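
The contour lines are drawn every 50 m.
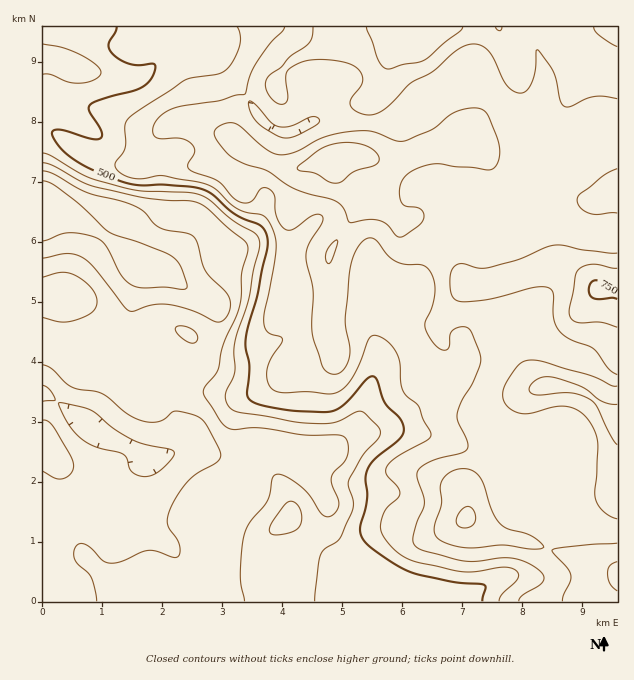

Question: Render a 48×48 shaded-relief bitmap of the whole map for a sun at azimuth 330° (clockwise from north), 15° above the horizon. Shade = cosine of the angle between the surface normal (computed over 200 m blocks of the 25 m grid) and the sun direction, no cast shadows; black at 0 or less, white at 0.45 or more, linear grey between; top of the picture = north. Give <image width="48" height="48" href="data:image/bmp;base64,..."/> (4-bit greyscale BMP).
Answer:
<image width="48" height="48" href="data:image/bmp;base64,Qk32BAAAAAAAAHYAAAAoAAAAMAAAADAAAAABAAQAAAAAAIAEAAATCwAAEwsAABAAAAAAAAAAAAAAABEREQAiIiIAMzMzAERERABVVVUAZmZmAHd3dwCIiIgAmZmZAKqqqgC7u7sAzMzMAN3d3QDu7u4A////AIiZmYiJmZmamIiauqmYiHdmZ53+y8y6mIiJmZiJmZmqqYiauqmYh2VURFnNy7u6mZmImZmZmZmqqYiKq6mYdkMzIRJYmImqqpmZmaqZmZmquoeJq7qHZUMzMhETVomrvJmZmaqpmZmauoZoq7qHd3ZUQzNFaJvMzZmZmaqpmZmavKdnm8ypiaqXZVaJmqu7u5mZmaqqmYiavcp3i93LqrzLl2iruqqpmImZmZqqqYiave2ois3cu7zMuYiaqZmZh4iIiZq7upiJq83KmavMu7u7uoiJmZmZmYh3iJqrzKmImrzLqqu6qZq7uoiIiZmaqoh3iJmrzMupmau6q83cqZvN25iIiZmauniImZmZq8y5mqqpmt7/7Mze7aiIiJmauniaqZiIiauoiZmHeKzv/+3d3KiIiJmaunmaqYdmZ4mHZnZVRGm87ty7qpiIiImaqpmZmHZVVniGVEMzIiWJqrqZmamHd3iJmqmHd3ZmZmeHQyIiIhJoiJmZmqmHVVZ3nLhlZ3iIiHiZdUM0QyFYiHiqqqqXUzRXrJdVZ4mZmZq8uYZVVTE4mYiJqqu6l1Z5u3d3eJmZmqvNy6l3ZkI3qpiImqvMzLvMuXiIiZmYiZm8y7upmFM1mqmIiaq8zd3LqHiZmImYiIi8uqu6qXVFiZmIiZqqu7qYiIiIiIiYiIi+25mrqYZmeJmYiZmaqpdmiXdneImZmZrP/JiaqXd3iZmYiJmqmZdVaHZmZ4mru8vP/7iKunZ4maqYZniZmal1Voh2Z5rN3cu9/9mKunV4mqqoZVVnebynZpmYiJvN3LmK7+qZunV4maq6hlREV5zJeLqqmZq7uph5z+uZqXZomImrqZl1VXrMqsy6qZmZmZiJzuyZqXVoh3ebu7zKl3nO3O3LqYiIiJmavvyaumVXdmeaurzdy6rO7e3LqHd2Z4qZnOyazIVGdmaKqpq7zMzMzN3LqHdmZ4mXZ6qIvaZFeGZ5qpmZq7upmcy6mId3d3h1I3lli7hVeId4mZiImqmHdqqYd3ZmZWZTEmqFV5h2eJmImZh4iZmHdodlQyERERJEM2mXVGd3eJmIiZmIiZmZmGVCEAAAAAA2ZVd2ZVZ3d3iHeIiZmZqqqjMiIiERIiNXhld2Z2Z3ZmZ2ZmeImZqquyNFeKlmeJiId3rMqId3d2ZmZVVoiZmaq0Z5q8uXeaqYeKzv/rqZqqh3d2ZoiJmZqnmqq7uod4mZmrvO//7cu8y5iId4mIiJmZqqmau6iJq7qqh5zu3Kqr3dupiImYd4mZqpmrzduqvMuYZWiamHZ4ve7KiIiYd3iJmrvM3u7Lu7qYZmeaqXVWes3cmHeJh2d5q83cze7czMuph3iau5ZUV5u7qGaJmHd7u7u6q83MzMzLp2d4mqdUM2iZmGZ5mIiKqZmIeKvMzMzdyGVmeJhlMjV4mXd4mYiIh3iHdnmquqvN25dmaJh3ZCJXiYiJmIiGd4mql3eImZq8zcqHeJmIh0I1eIiJmIiGd4m7qHd3mZmrvMuYiJmYiGQ1Z4iZmYiA=="/>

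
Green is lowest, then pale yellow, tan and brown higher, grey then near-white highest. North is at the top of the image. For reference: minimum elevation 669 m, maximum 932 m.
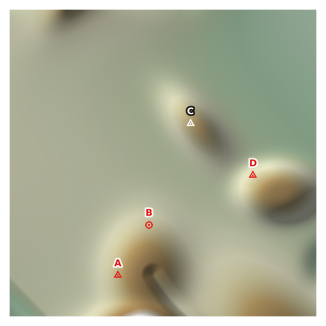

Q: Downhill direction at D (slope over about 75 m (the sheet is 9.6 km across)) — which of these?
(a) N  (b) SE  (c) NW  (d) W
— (c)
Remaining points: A W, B N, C W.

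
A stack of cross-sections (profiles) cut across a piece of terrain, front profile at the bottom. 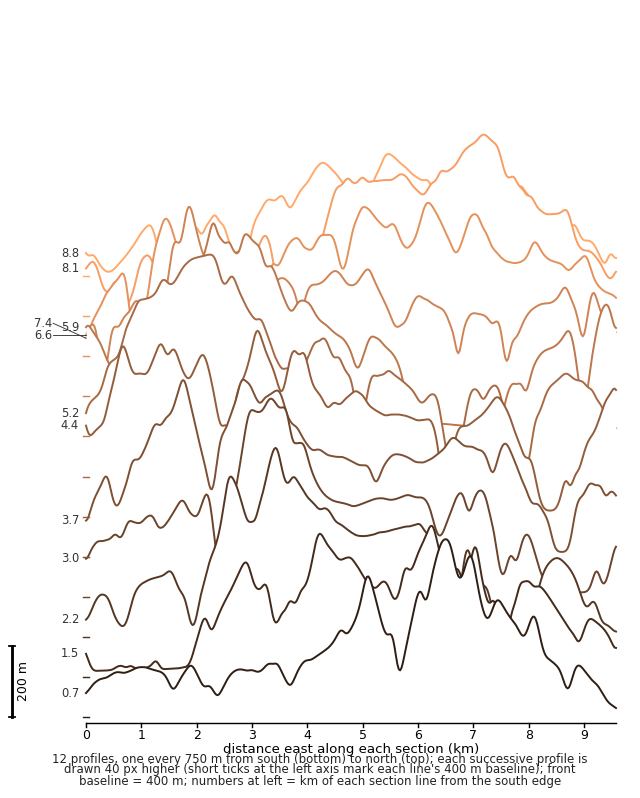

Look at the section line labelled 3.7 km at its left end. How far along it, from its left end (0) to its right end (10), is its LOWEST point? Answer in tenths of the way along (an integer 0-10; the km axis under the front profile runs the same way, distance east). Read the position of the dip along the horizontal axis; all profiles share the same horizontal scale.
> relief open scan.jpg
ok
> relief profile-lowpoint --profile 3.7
9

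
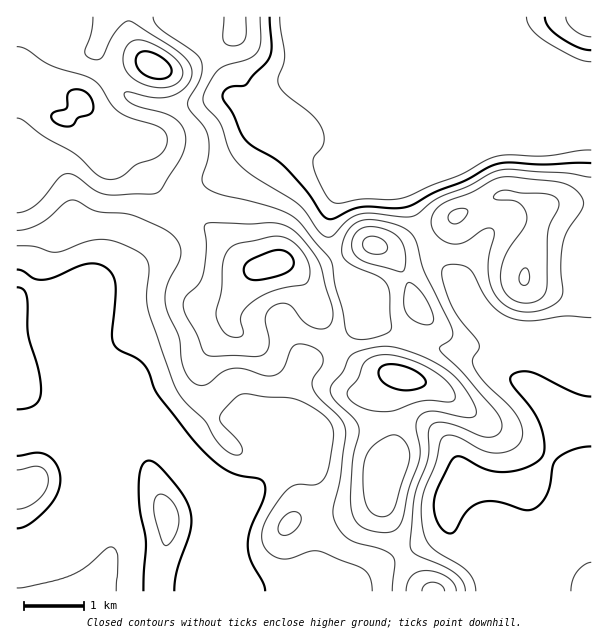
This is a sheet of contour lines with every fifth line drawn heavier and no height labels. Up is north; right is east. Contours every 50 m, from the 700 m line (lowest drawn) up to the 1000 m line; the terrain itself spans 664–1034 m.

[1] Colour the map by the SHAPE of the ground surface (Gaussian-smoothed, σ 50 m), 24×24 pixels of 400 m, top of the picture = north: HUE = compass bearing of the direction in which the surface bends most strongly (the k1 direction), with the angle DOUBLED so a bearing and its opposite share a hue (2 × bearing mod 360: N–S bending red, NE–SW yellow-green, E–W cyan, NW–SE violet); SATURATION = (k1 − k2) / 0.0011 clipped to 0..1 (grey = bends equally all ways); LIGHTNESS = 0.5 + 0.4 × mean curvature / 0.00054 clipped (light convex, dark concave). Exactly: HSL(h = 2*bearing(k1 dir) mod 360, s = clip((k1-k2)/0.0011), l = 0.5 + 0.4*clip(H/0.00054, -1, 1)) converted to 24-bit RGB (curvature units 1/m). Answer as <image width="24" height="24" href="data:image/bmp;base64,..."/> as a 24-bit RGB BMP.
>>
<image width="24" height="24" href="data:image/bmp;base64,Qk32BgAAAAAAADYAAAAoAAAAGAAAABgAAAABABgAAAAAAMAGAAATCwAAEwsAAAAAAAAAAAAAf4RedINicYJufn+APEJ/0rl6zMxcPkx4YWmCjmJwloJQiptTd3NedG9YU2taRZKQk+fN2fLt4nP4XxmTf3+AaF19hJZ3jJCDgo+Wf5CgcJCYbYSEQEt2wH1d6s6GJ1dwY2qBlTunxoJtgatdWmF8kl5pcXtPOaUrEP0Aeo8kdhErj1FkeIF1Z2GNg5iEiIp+das+TJZki2WVhWyMV0CBoW1P9vTLHUaOd3qAHEGS5rzb2LHGPUifoFK0vHaLkdpwJuhINCVTf1CEoZOWe5GgXm+YlX6Jj4V9w8qHMJ9SQ2x7f3+APzB8hsqY5fLZVRiUfn6AKFtmS6pI4LGnXzTIfDu6zZmr7vTUQqxSFxxNX4d7hKBokGJdVXF4jmh2oYpw5sTurqzaIzKIf3+AMzR+meaKyqBLei5xfy0tbYcuIJtOnMFbUjxzdD2Jx6yT9uXBtndUCTRCeH+AgnlofoJacYB4U1+Fr5+Ut4Fl4WWIcTCDf3+APmiVsNiHhCxfcyBKsL15q+DSPYmvb5NXOTJpT0yIrsij6NDJ58TRGiqhTRlFo2knbbZGOKVpOpaSgrKMYG8VhVYhgHt/gXF6SZpZp5VLciBYarWsld6uqZ9ge1mBgIB/Ni9eV200n9kjx9E746ZXQwQwZCZPn+awmNvaTnnCYVmCc4NUebCHW7CZYHiEi1uLop55d0FshFeKk8ZnhadMfUlIeHI9bkwxXxtEdbs/ftxcoa09rToQgB6RuP/unfL1fHq9hiWKf3yAgX11pLiibmqUYkx4b4Nlkph4bEeZpV+lz8yLZ5NbcEFjqaJ0QnzHT47zrcfs33bI0Wu+v9HyzPL/qurufjN2ZSIufUhXgkA9sYJJr6yCeVqMdk+PhZSEhm9qVUhuboad1KmdszxaTIVfc9iHQXuNOmNFO41Uj8To0+/4nrruxSYZdBMKdCY6ZlCmRU6+lrjUiKjNpbBzZlB+X2WUk4GanWqdWl6TcINYqYJYy5rHtdzidZrFgiaCg6E+AOpGJ2IKgVYANhIAybEEX93jS0rOmSw0aHQhb34mdGIls616T1VzYIKAfmOGlnWJdlGRi3Spj8TCuK2JyLpHUzQqWjF34PLZBUfTfXqAaSWM2OO4xPfcVRt0SgIhwSoJntA0J6tyXqG1sl1gi3RNS3FJTmhngoxyU1+Vjr6ocmeauFZw2mdqn05qJJxnqPyRPw5kgHl4JBhp0fu7tUdCNAk3cx2t4uDr3u3pRJXhTVKzc1ZHtYpuW3luSnFjYopWTIBjcZhXeVRsg3ehubDW3L/v0evyfNbmSwBXnxwCJf9LYOtQaRZDQS5vKJq4u8up6Ni0P0N8XFd+TZVieqyOn3WsXHSMa4x5YnpeXW9OVI5YWMaIa7SYjLyz3+TETx2GUAC72N7z0+P4nSDZphWIcsFgF31vXapX6beQlUVvR2V4k7GQQpV0iVaNmmBiaHRieYZuZbStfM/AZbGaYYVharRWzqFeNiZ0AICkze7HzmK4xgDn1qT28tnxNzmUKnQ0yrdVwXV3NWWEu6K3jWekTTBnuH9ZWqN3YLaMVrx8UY1XeHpdZ51kd5pfqZNYkFVXDDoXVGQANjEHElwgXNjB5Jrz+Mv/rbXxmb7o0cfoVT7nnm95vkqTYDGFsdOwgpO6op1laJtSUXxdUqxwZZqCh25on4xjkD07R0hygIB+f4B9V39MIlYKCzADWMs64bDEbmLCwWOrulfDdz1DijgzXb6fgcCHnFihoKrEkqu/a5GsY7GHUGB3iWtlizxEtaBwQ16Xf3+AgIB/gIB/f4B/boFuI2wNXGUCSEMKRVIQkYshQTexrtDYd664bruadcbmhInTzXmxeYq2qHewaTRlgE1DecW7jsrMeTuIf3+AgH+AgIB/gIB/gIB/f4B/gIB/f4B/fnyAqGpFTHyVm6Rpm8bOhtemLAcJMx0AeYYAMnQJQy0fm0p0ctKvULN2fCxKgHp+gIB/gIB/gIB/gIB/gIB/gIB/gIB/f4B/dXeBcrWoZsC8cNfSZsJurQ9rxgDB1tz10PP7dl33RiptbKAuZ5ctLmFxf3yAgIB/gIB/gIB/gIB/gIB/gIB/gIB/gIB/gH9/gWpqiGYhw6iAcSYggIAiKzprX8To0Pvh21bFlABq4U7XtNS+ddrKISORfn6AgIB/gIB/gIB/gIB/gIB/gH9/gIB+gHp6fDI7dBofxKhnhWNCu0mumceTQWCCLM8Ri5sARQoTgW11cVui4eSsXqNjLR5gf3+Af4B/gIB/gIB/gIB/gH9/iW+ImIBxe0SdiEPRpaXavM7Z"/>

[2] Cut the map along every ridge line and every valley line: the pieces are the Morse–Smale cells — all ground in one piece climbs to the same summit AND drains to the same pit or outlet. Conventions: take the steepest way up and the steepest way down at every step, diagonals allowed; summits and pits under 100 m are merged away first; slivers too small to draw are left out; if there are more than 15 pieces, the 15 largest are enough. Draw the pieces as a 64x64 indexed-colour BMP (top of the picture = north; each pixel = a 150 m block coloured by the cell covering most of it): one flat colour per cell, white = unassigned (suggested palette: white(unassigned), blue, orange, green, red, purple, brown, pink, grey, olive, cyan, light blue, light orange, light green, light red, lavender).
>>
<image width="64" height="64" href="data:image/bmp;base64,Qk12CAAAAAAAAHYAAAAoAAAAQAAAAEAAAAABAAQAAAAAAAAIAAATCwAAEwsAABAAAAAAAAAA////ALR3HwAOf/8ALKAsACgn1gC9Z5QAS1aMAMJ34wB/f38AIr28AM++FwDox64AeLv/AIrfmACWmP8A1bDFAMzMyqqqqqqqqqqpmZmZmZmYiIAAAAAA7u7u67u7u7u7zMzMyqqqqqqqqqmZmZmZmZiIiAAAAA7u7u7ru7u7u7vMzMzMqqqqqqqqqZmZmZmZmIiIiAAA7u7u7uu7u7u7u8zMzMzMqqqqqqqpmZmZmZmYiIiIgA7u7u7uu7u7u7u7zMzMzMyqqqqqqqmZmZmZmZiIiIiIhe7u7uu7u7u7u7vMzMzMzKqqqqqqqZmZmZmZmIiIiIhVXu7uu7u7u7u7u8zMzMzMqqqqqqqpmZmZmZmZiIiIiFVVXuu7u7u7u7u7zMzMzMyqqqqqqqmZmZmZmZmIiIiIVVVVu7u7u7u7u7vMzMzMw6qqqqqqqZmZmZmZmYiIiIVVVVVbu7u7u7u7u8zMzMzDqqqqqqqpmZmZmZmYiIiIhVVVVVu7u7u7u7u7zMzMzMOqqqqqqqmZmZmZmZiIiIiFVVVVVVu7u7u7u7vMzMzMM6qqqqqqqZmZmZmZmIiIiIVVVVVVVVu7u7u7u8zMzMwzqqqqqqqZmZmZmZmYiIiIhVVVVVVVVVu7u7u7zMzMwzOqqqqqqpmZmZmZmZiIiIiFVVVVVVVVVVW7u7vMzMzDM6qqqqqpmZmZmZmZmIiIiIVVVVVVVVVVVVu7u8zMzDMzqqqqqpmZmZmZmJmIiIiIiFVVVVVVVVVVVbu7zMzMMzKqqqqiKZmZmZkoiIiIiIiIVVVVVVVVVVVVW7s8zDMzMiqqqiIimZmZmSKIiIiIiIhVVVVVVVVVVVVVVTMzMzMyIiqiIiIpmZmSIoiIiIiIiFVVVVVVVVVVVVVVMzMzMyIiIiIiIiIiIiIiiIiIiIiIVVVVVVVVVVVVVVUzMzMzIiIiIiIiIiIiIiKIiIiIiIhVVVVVVVVVVVVVXzMzMzIiIiIiIiIiIiIiIiiIiIiIiFVVVVVVVVVVVV//MzMzMiIiIiIiIiIiIiIiKIiIiIiIVVVVVVVVVVVf//8zMzMyIiIiIiIiIiIiIiIoiIiIiIhVVVVVVVVVf////zMzMyIiIiIiIiIiIiIiIiKIiIiIhVVVVVVVVXd/////MzMzIiIiIiIiIiIiIiIiIoiIiFVVVVVVVVV3d3////8zMzMiIiIiIiIiIiIiIiIiIoiFVVVVVVVVd3d3f////zMzMiIiIiIiIiIiIiIiIiIiKFVVVVVVd3d3d3d/////MzMyIiIiIiIiIiIiIiIiIiImZVVVV3d3d3d3dEREREQzMzMiIiIiIiIiIiIiIiIiImZmVVd3d3d3d3RERERERDMzMyIiIiIiIiIiIiIiIiIiZmVVd3d3d3d3REREREREMzMzMiIiIiIiIiIiIiIiIiZmZVV3d3d3d3REREREREQzMzMyIiIiIiIiIiIiIiIiJmZlV3d3d3d3RERERERERDMzMzMiIiIiIiIiIiIiIiImZmVXd3d3d3dEREREREREMzMzMzMiIiIiIiIiIiIiImZmVXd3d3d3dEREREREREQzMzMzMzMiIiIiIiIiIiImZmZXd3d3d3dERERERERERDMzMzMzMzIiIiIiIiJmZmZmZnd3d3d3dEREREREREREMzMzMzMzMyIiIiIiZmZmZmZnd3d3d3d0REREREREREQzMzMzMzMzMiIiIiJmZmZmZmd3d3d3d0RERERERERERDMzMzMzMzMzIiIiJmZmZmZmZ3d3d3d0REREREREREREMzMzMzMzMzMyIiZmZmZmZmZnd3d3d3REREREREREREQzMzMzMzMzMzIiZmZmZmZmZmd3d3d3RERERERERERERDMzMzMzMzMzM2ZmZmZmZmZmZ3d3d3dEREREREREREREMzMzMzMzMzMxFmZmZmZmZmZnd3d3d0REREREREREREQzMzMzMzMzMxERZmZmZmZmZmZ3d3d0RERERERERERERBMzMzMzMzMxEREWZmZmZmZmZmd3d3REREREREREREREETMzMzMzMzEREREWZmZmZmZmZmd3d3REREREREREREQREzMzMzMzERERERFmZmZmZmEWZmZ3d3RERERERERERBERMzMzMzMRERERERZmZmZhEREWZmZ3d3dEREREREREEREzMzMzMxEREREREWZmZhERERERZmZnd3dEREREREQRERMzMzMzERERERERFmYRERERERERZmZnd3dERERERBEREzMzERERERERERERERERERERERERZmZnd3dEREQRERETMzERERERERERERERERERERERERERFmZmd3dEQREREREzERERERERERERERERERERERERERERFmZmd3dBEREREREREREREREREREREREREREREREREREREWZmZ3EREREREREREREREREREREREREREREREREREREREWZmYRERERERERERERERERERERERERERERERERERERERERZmEREREREREREREREREREREREREREREREREREREREREd3dERERERERERERERERERERERERERERERERERERER3d3d0REREREREREREREREREREREREREREREREREREd3d3d3RERERERERERERERERERERERERERERERERER3d3d3d3dEREREREREREREREREREREREREREREREREd3d3d3d3d0REREREREREREREREREREREREREREREREd3d3d3d3d3RERERERERERERERERERERERERERERERER3d3d3d3d3d"/>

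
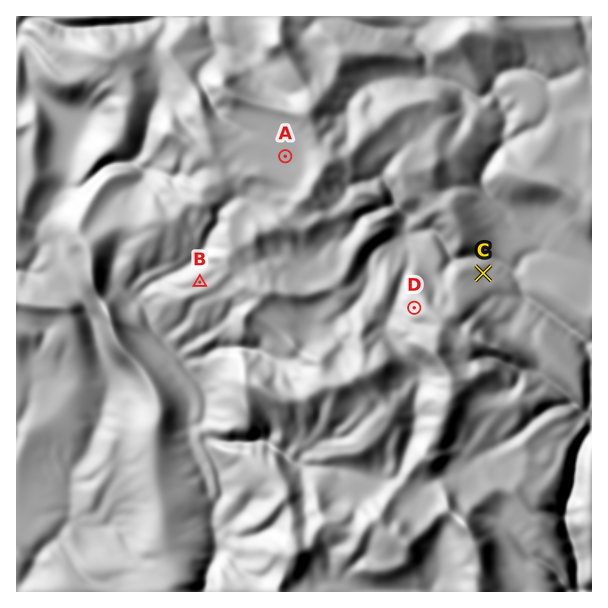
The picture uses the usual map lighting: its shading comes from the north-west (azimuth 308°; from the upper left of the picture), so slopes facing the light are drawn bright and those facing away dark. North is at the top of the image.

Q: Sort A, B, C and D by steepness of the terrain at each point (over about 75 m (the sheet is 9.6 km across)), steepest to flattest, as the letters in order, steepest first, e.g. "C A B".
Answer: D C B A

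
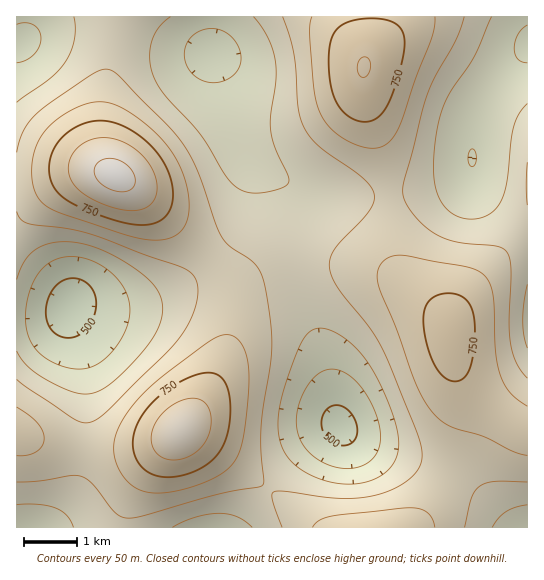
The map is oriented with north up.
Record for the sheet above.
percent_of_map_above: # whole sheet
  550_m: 93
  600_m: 75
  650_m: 48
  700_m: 24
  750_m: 10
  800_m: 3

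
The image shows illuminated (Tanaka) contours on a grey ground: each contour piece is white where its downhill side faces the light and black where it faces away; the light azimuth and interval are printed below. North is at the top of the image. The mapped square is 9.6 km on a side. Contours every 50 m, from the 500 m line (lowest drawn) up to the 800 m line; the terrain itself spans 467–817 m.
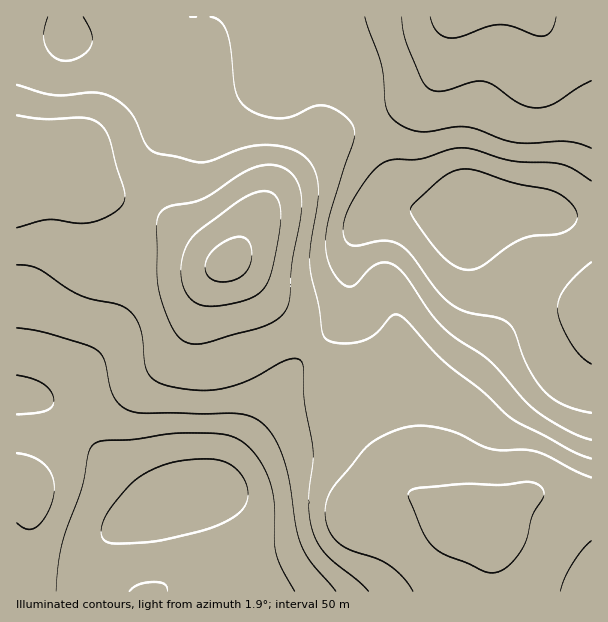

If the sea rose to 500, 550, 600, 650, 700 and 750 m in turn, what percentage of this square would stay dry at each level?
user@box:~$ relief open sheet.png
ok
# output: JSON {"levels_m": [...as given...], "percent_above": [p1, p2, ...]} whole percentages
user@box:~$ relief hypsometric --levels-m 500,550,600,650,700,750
{"levels_m": [500, 550, 600, 650, 700, 750], "percent_above": [94, 80, 62, 41, 20, 5]}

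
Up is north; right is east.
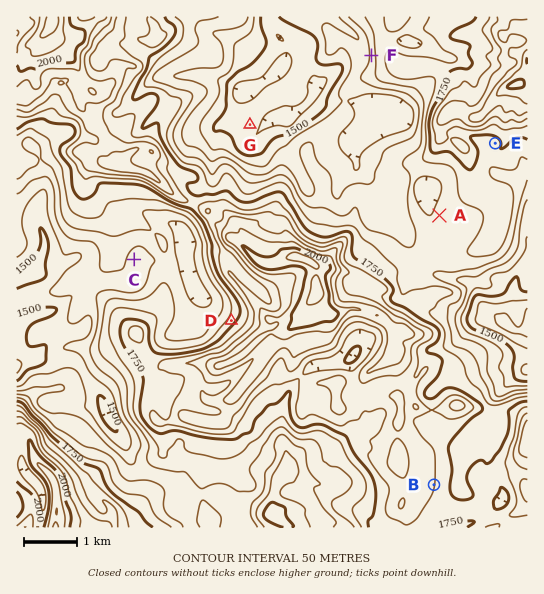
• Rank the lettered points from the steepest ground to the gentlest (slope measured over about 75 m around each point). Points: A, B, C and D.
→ D B A C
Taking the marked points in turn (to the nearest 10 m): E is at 1740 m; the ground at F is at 1610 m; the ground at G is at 1480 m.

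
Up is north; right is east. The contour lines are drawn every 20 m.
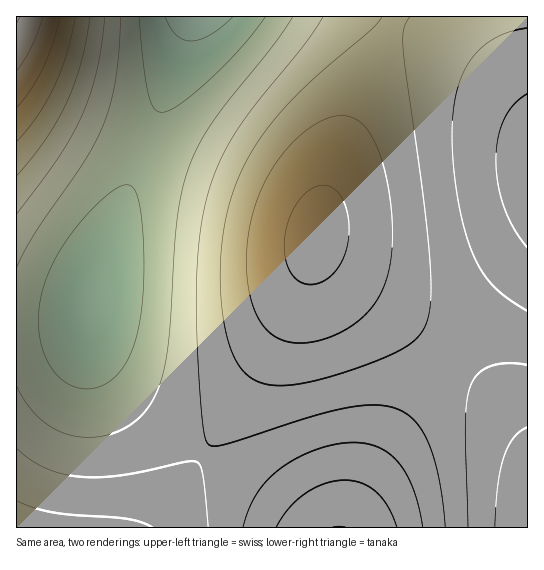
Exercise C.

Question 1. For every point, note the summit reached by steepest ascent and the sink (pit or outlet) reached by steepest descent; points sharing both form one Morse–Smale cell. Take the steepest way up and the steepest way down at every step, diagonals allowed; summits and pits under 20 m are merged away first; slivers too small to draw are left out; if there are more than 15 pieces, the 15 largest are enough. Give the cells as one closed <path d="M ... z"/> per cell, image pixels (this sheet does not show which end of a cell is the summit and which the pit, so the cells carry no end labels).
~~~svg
<path d="M394 16l-201 0-2 2-22 67-42 106-23 64-13 52-2 23 6 21 6 14 19 24 35 31 47 33 3-2 48-73 43-77 13-35 16-72 16-49 23-58 29-65z"/><path d="M527 16l-132 0-54 129-22 76-3 28 8 13 29 25 96 65 30-38 49-55z"/><path d="M191 16l-175 1 1 308 50-2 16-6 6-6 24-84 56-142z"/><path d="M315 240l-12 45-22 45-28 48-49 76 69 46 33 28 41 0 16-39 24-46 30-48 32-42-31-24-65-42-20-16-13-14-4-8z"/><path d="M90 309l-7 8-16 6-51 3 1 202 136 0 50-73-4-4-57-42-31-31-10-13-9-22-3-13z"/><path d="M451 353l-6 4-12 16-46 70-24 46-11 25-3 14 179-1-1-92-23-33-31-31z"/><path d="M527 260l-48 54-30 37 24 20 31 31 17 24 6 13z"/><path d="M203 453l-49 75 151-1-32-27z"/>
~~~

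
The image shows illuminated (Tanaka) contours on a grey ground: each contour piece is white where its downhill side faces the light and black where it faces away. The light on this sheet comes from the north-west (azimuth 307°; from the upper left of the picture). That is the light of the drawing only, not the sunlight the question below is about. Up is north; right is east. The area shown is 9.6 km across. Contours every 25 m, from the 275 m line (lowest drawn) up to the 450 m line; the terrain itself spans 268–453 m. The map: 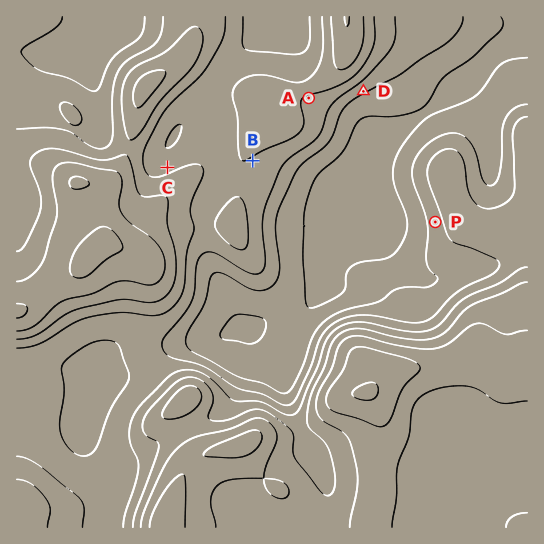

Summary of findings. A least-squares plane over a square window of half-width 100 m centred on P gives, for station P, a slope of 5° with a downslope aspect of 257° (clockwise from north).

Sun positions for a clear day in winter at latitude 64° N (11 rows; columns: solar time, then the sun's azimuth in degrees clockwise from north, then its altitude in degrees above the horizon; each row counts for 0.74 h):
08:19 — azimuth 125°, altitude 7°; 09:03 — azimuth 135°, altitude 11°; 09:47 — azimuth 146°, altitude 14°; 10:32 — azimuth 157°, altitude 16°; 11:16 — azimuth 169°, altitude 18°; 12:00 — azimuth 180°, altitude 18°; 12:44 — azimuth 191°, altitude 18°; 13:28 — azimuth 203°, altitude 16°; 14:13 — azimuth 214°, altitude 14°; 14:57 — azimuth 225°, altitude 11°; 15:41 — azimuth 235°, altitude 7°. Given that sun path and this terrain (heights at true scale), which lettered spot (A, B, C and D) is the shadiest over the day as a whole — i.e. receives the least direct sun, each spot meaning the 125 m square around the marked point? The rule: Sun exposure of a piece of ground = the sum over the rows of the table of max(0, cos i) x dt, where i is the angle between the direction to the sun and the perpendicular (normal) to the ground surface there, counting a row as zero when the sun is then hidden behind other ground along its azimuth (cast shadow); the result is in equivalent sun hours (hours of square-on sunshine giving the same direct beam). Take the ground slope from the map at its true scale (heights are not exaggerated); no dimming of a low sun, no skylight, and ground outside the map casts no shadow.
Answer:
C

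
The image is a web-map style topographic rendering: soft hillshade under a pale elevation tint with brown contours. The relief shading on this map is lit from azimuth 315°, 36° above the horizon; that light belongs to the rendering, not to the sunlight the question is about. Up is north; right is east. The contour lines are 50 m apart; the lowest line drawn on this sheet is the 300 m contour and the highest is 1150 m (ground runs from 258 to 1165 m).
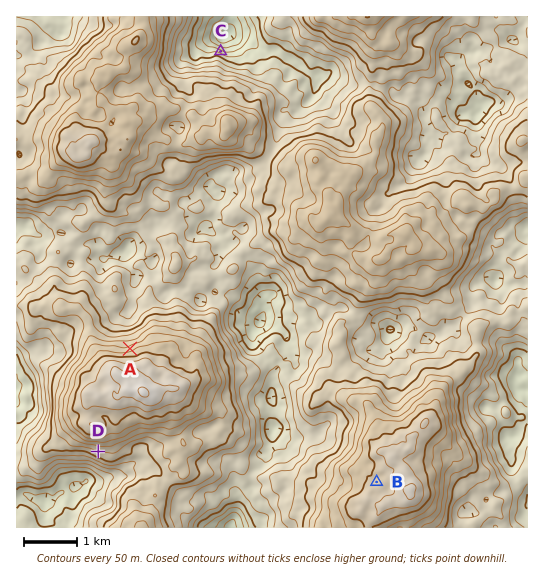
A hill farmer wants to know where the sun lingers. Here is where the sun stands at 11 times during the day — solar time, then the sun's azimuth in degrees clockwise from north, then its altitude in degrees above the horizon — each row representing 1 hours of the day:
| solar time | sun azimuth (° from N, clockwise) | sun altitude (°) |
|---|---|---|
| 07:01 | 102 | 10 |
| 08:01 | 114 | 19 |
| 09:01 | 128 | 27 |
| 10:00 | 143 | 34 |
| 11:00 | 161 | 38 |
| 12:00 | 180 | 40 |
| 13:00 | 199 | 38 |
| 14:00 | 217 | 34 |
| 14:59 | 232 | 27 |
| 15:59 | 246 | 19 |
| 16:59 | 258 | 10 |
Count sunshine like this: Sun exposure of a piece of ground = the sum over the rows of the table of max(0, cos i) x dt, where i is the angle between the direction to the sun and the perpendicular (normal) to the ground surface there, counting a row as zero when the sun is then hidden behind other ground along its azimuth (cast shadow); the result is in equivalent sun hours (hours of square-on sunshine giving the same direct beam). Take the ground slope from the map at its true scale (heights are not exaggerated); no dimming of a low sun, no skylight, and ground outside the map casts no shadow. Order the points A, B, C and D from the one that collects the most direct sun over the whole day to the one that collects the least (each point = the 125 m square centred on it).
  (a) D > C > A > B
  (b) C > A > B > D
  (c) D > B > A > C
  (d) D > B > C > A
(c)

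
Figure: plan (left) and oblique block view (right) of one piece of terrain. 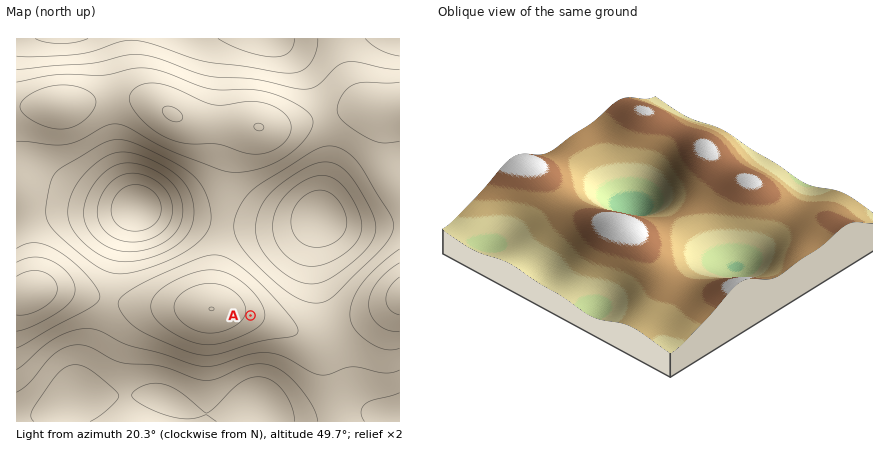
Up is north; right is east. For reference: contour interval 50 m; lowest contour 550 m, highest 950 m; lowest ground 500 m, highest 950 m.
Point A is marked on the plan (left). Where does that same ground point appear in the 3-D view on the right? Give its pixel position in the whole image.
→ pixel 641 245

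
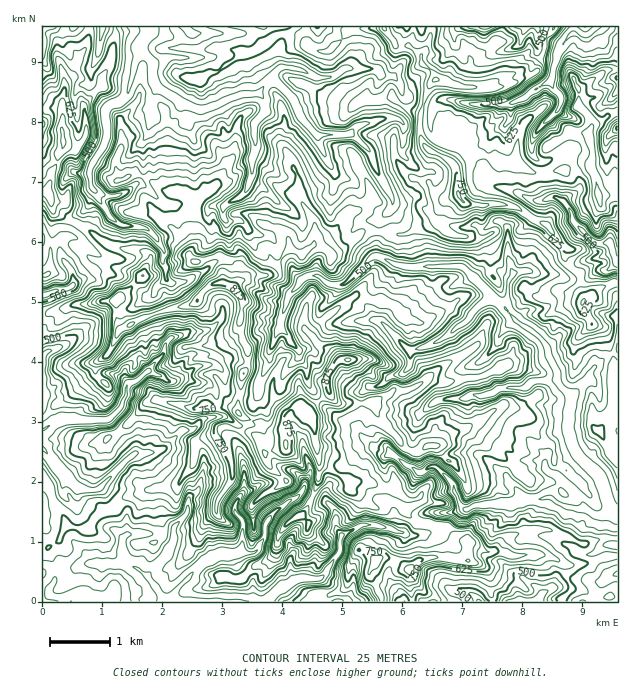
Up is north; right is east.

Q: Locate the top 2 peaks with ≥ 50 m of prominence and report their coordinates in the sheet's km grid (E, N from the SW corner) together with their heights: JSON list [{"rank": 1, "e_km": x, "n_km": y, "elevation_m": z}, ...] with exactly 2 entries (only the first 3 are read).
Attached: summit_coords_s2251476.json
[{"rank": 1, "e_km": 4.06, "n_km": 2.64, "elevation_m": 905}, {"rank": 2, "e_km": 5.11, "n_km": 4.04, "elevation_m": 905}]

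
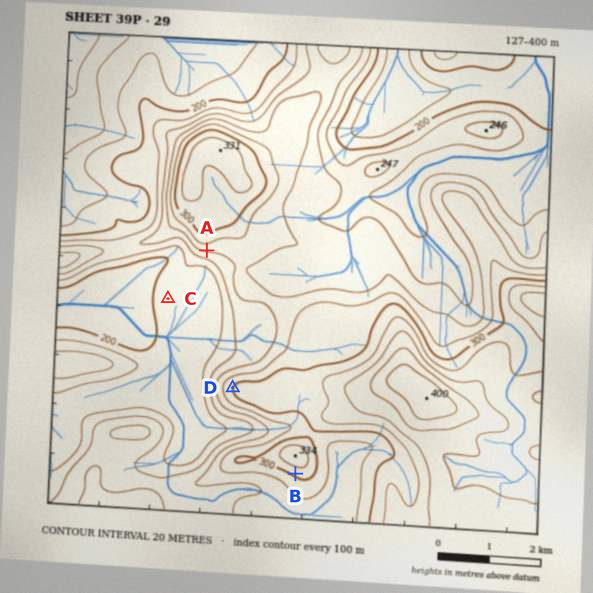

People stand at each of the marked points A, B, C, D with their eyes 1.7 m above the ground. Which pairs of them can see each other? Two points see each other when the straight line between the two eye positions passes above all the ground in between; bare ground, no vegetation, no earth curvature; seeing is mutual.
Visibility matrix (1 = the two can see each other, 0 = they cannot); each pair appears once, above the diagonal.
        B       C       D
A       0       1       1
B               0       0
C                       1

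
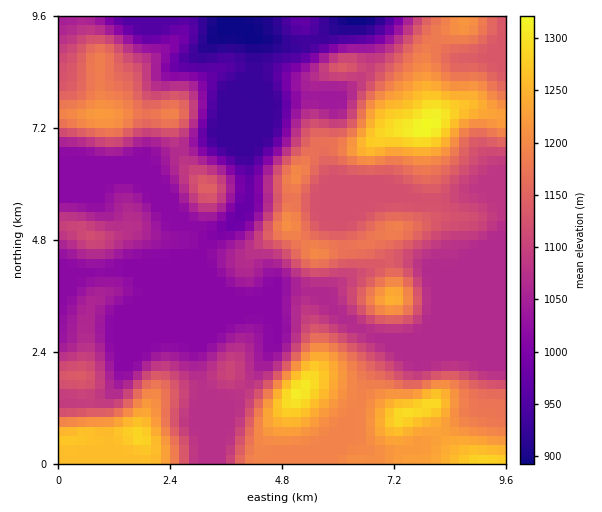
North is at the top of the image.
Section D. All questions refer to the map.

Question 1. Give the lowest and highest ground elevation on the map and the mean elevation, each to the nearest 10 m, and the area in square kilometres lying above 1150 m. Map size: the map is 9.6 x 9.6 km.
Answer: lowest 890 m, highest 1320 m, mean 1100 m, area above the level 29.6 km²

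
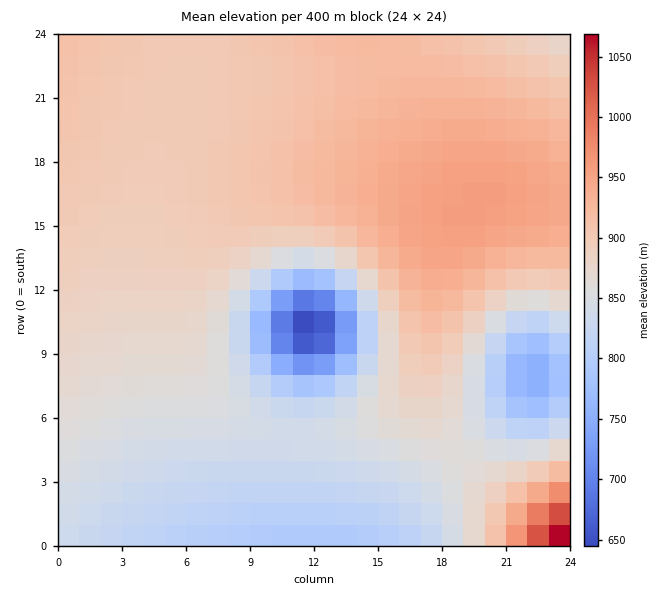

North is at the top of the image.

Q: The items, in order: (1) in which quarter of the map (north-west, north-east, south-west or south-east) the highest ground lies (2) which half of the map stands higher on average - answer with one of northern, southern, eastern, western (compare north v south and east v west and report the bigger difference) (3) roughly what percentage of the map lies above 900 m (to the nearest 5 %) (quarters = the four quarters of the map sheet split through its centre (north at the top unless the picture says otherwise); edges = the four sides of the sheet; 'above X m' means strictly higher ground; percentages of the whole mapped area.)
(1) The highest point lies in the south-east quarter of the map.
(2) The northern half stands higher on average than the southern half.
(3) About 40 % of the map lies above 900 m.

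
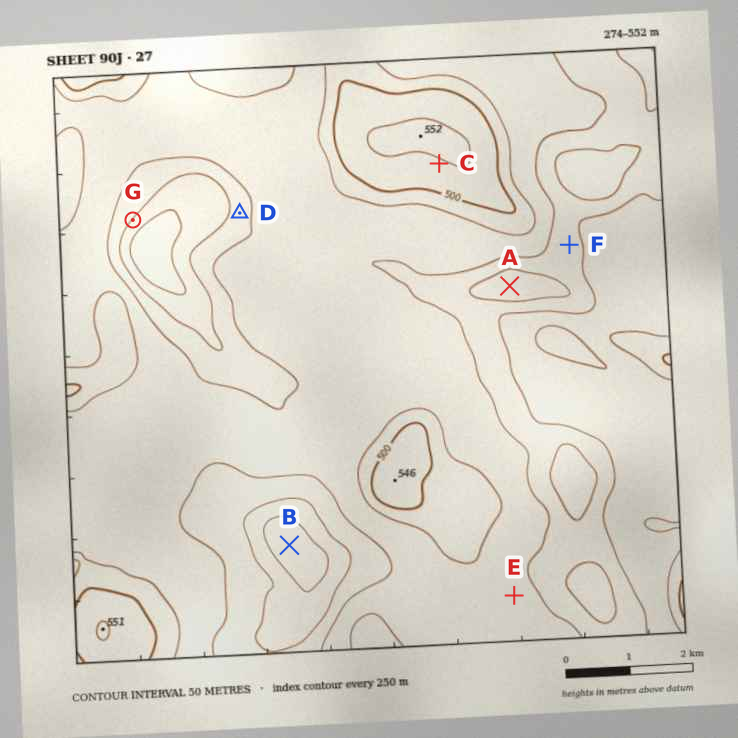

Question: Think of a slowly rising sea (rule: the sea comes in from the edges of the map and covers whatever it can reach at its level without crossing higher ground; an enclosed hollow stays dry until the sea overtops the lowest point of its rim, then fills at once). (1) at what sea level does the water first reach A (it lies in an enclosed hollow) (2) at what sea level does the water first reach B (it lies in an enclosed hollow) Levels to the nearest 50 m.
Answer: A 400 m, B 350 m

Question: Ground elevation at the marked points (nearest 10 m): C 550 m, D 380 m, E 420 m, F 380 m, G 350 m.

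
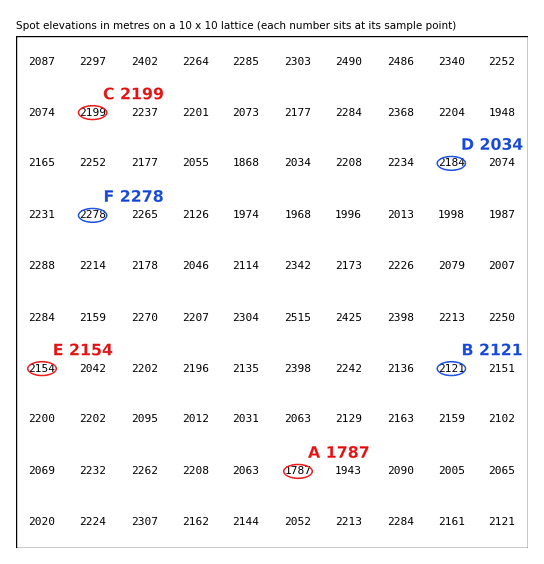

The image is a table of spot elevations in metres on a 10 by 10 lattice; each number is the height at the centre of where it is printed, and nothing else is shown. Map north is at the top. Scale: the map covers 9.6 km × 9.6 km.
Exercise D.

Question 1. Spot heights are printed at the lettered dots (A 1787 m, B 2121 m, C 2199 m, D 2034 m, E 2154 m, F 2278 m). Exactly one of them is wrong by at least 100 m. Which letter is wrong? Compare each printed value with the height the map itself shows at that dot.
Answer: D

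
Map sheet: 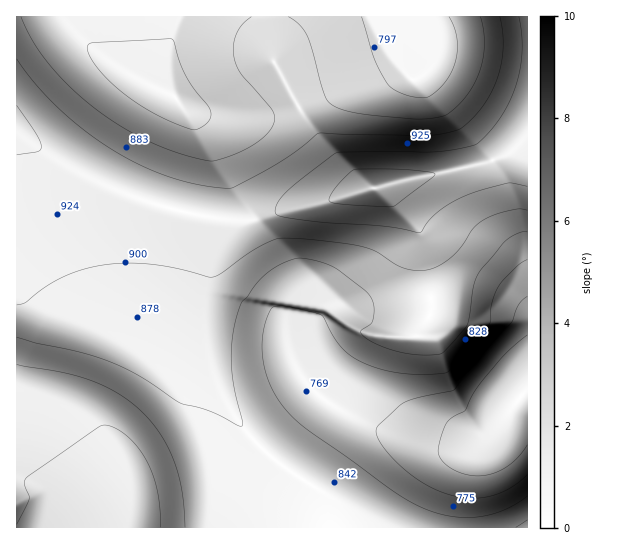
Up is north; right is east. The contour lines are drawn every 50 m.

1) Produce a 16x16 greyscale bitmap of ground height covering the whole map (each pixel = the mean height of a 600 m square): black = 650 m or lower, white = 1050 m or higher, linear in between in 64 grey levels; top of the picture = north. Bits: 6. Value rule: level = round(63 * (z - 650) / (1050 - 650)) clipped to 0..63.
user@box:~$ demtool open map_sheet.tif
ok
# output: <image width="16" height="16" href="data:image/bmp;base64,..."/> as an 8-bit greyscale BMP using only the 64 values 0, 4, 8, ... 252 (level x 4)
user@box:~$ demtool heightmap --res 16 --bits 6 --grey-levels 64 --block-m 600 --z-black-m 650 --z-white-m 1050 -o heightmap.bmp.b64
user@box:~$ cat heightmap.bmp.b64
<image width="16" height="16" href="data:image/bmp;base64,Qk02BQAAAAAAADYEAAAoAAAAEAAAABAAAAABAAgAAAAAAAABAAATCwAAEwsAAAABAAAAAAAAAAAAAAEBAQACAgIAAwMDAAQEBAAFBQUABgYGAAcHBwAICAgACQkJAAoKCgALCwsADAwMAA0NDQAODg4ADw8PABAQEAAREREAEhISABMTEwAUFBQAFRUVABYWFgAXFxcAGBgYABkZGQAaGhoAGxsbABwcHAAdHR0AHh4eAB8fHwAgICAAISEhACIiIgAjIyMAJCQkACUlJQAmJiYAJycnACgoKAApKSkAKioqACsrKwAsLCwALS0tAC4uLgAvLy8AMDAwADExMQAyMjIAMzMzADQ0NAA1NTUANjY2ADc3NwA4ODgAOTk5ADo6OgA7OzsAPDw8AD09PQA+Pj4APz8/AEBAQABBQUEAQkJCAENDQwBEREQARUVFAEZGRgBHR0cASEhIAElJSQBKSkoAS0tLAExMTABNTU0ATk5OAE9PTwBQUFAAUVFRAFJSUgBTU1MAVFRUAFVVVQBWVlYAV1dXAFhYWABZWVkAWlpaAFtbWwBcXFwAXV1dAF5eXgBfX18AYGBgAGFhYQBiYmIAY2NjAGRkZABlZWUAZmZmAGdnZwBoaGgAaWlpAGpqagBra2sAbGxsAG1tbQBubm4Ab29vAHBwcABxcXEAcnJyAHNzcwB0dHQAdXV1AHZ2dgB3d3cAeHh4AHl5eQB6enoAe3t7AHx8fAB9fX0Afn5+AH9/fwCAgIAAgYGBAIKCggCDg4MAhISEAIWFhQCGhoYAh4eHAIiIiACJiYkAioqKAIuLiwCMjIwAjY2NAI6OjgCPj48AkJCQAJGRkQCSkpIAk5OTAJSUlACVlZUAlpaWAJeXlwCYmJgAmZmZAJqamgCbm5sAnJycAJ2dnQCenp4An5+fAKCgoAChoaEAoqKiAKOjowCkpKQApaWlAKampgCnp6cAqKioAKmpqQCqqqoAq6urAKysrACtra0Arq6uAK+vrwCwsLAAsbGxALKysgCzs7MAtLS0ALW1tQC2trYAt7e3ALi4uAC5ubkAurq6ALu7uwC8vLwAvb29AL6+vgC/v78AwMDAAMHBwQDCwsIAw8PDAMTExADFxcUAxsbGAMfHxwDIyMgAycnJAMrKygDLy8sAzMzMAM3NzQDOzs4Az8/PANDQ0ADR0dEA0tLSANPT0wDU1NQA1dXVANbW1gDX19cA2NjYANnZ2QDa2toA29vbANzc3ADd3d0A3t7eAN/f3wDg4OAA4eHhAOLi4gDj4+MA5OTkAOXl5QDm5uYA5+fnAOjo6ADp6ekA6urqAOvr6wDs7OwA7e3tAO7u7gDv7+8A8PDwAPHx8QDy8vIA8/PzAPT09AD19fUA9vb2APf39wD4+PgA+fn5APr6+gD7+/sA/Pz8AP39/QD+/v4A////ADgsKChAZHB0eHx8dGRYWGhAODQwSGh0eHx8cFhALCg4REA8PFR0eHx0aFRALBwQGExIRFBsfIB4YFBIQDQkEAxUVFxwgISAbFRMUFBQSCAMcHiAiIiIhGRQVGR4gHRIHJSUkJCQkIhoWGB0hJSQbDygnJiYmJiUfGxseIiUkHRQpKSgoKCkpJiEiJCgqKCIbKyoqKiorKywtLi8wMCwnIy0tLCwqKSgrLzU5OjcyLy0vLisnJCAgIyguMjMzMjMzLyolHxoYGh4iJiUkJCYsMysjHBgWFxsfIiAdGhgbJC8kHBgWFhkeIiMfGxcWFx8sHxkYGBgaHiEhHhoXFhcfKw="/>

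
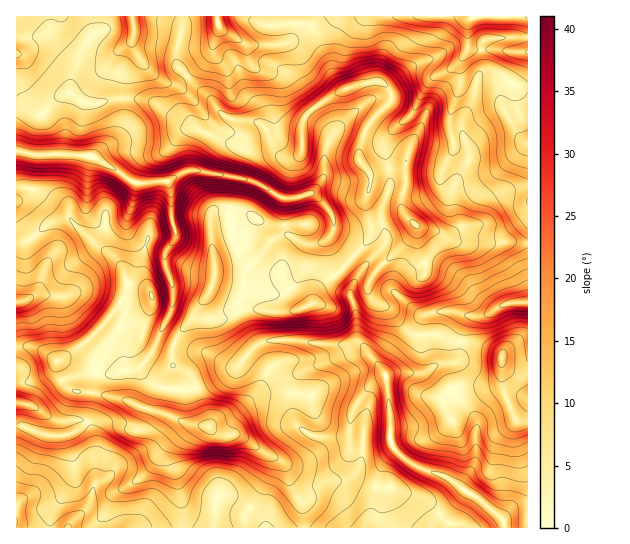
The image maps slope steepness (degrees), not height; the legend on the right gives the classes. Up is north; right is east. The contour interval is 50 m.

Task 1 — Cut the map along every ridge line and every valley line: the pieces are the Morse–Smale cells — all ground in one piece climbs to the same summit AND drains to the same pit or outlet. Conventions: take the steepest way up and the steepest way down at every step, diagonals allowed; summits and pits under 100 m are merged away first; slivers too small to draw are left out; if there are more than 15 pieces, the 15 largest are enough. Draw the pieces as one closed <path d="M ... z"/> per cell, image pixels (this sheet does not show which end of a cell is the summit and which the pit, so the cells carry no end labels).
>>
<path d="M379 81l-20 3-18 7-31 20-6 7-3 9 0 26-6 4-12 0-12-8-28 0-60-26-32-22-12-2-16 0 0 27-7 12-21 19 39 26 33-2 4 9 1 32 4 11 0 4-8 10-4 11 9 32-1 19-20 44-11 13 3 11 7 7 10 4 6-1 1-12 5-9 0-21 38-55 4-13 0-15-4-23 0-24 3-4 5-3 14 0 13 4 10 6-8 7-5 10 2 24 13 13 23 3 25 32 9-6 5-15 18-13 30-32 3-6 0-12-6-24 6-14 0-10-11-13-1-11 8-24 6-9 18-16 1-4-4-11z"/><path d="M297 340l-26 0-10 3-26 25-26 15-16 6-26 0-3 12 0 12 25 11 21 3 9 8 19 0 29 20 11 4 7 7 6 19 10 18 4 25 223-1-1-22-13 3-12 11-21-19-15-8-19-15-36-13-16-14-4-8 0-25-4-39-10-15-18-20-20 2z"/><path d="M471 16l-159 1 0 9 8 20 9 16 6 16 8 11 16-5 20-3 9 6 4 8-1 7-18 16-9 15-5 18 1 11 10 11 35-8 0 22-4 11 0 9 3 7 14 13 15 2 10 6 10-2 10-6 16-3 6-6 8-19 14-8 21-5 0-133-58-5-2-2 0-24z"/><path d="M105 395l-9 2-7 22-6 8-10 6-23 3-25-9-9-1 1 102 287-1-3-24-10-18-6-19-7-7-11-4-29-20-19 0-9-8-21-3-24-11z"/><path d="M71 93l-5 0-12 7-13 15-19-7-6 1 0 133 11-1 23-18 12-4 8 0 27 26 13 8 9 9 8 22 20 6-17-1-29 38-12 13-30 20-2 6 6 16 10 9 26 2 27 7 13 7 24 6 4-24-16-5-7-7-3-11 15-21 7-19 8-13 2-12-1-18-8-24 4-12 8-10-5-24-2-28-2-4-33 2-39-26 21-19 7-12 1-20-2-7-32 5-11-4z"/><path d="M405 165l-36 9 2 11-6 20 6 18 0 12-30 36-21 15-5 15-9 6-25-32-23-3-13-13-2-24 5-10 8-7-10-6-13-4-14 0-5 3-3 4 0 24 4 23-2 20-4 11-12 14-4 10-10 12-10 16 0 21-5 9-1 14 26 0 8-2 34-19 23-24 13-4 26 0 42 5 20-2 27 33 12-4 28 0 5-5 0-5-7-13-1-14-10 0-4-3-19-23-17-8-5-10 0-6 5-11 35-33 8-14 0-2-12-11-3-7 0-9 4-11z"/><path d="M467 341l-7 1-1 16-6 5-15 1-16 9-24-1-13 5 6 40 0 25 4 8 12 11 15 8 25 8 19 15 9 4 28 23 11-11 14-3 0-130-10 0-9-4-6-6-2-10-3-3z"/><path d="M182 16l-165 0-1 91 25 8 13-15 12-7 5 0 8 7 11 4 32-5 2-20 13-14 2-8 4 6 18 17 9 4 9-1 8-6-11-15 0-11 7-25z"/><path d="M70 219l-8 0-12 4-23 18-11 2 0 103 17 1 8 2 16 12 32-21 20-22 21-29 13 0-16-5-8-22-9-9-13-8z"/><path d="M311 16l-14 0-4 21-8 7-10 1-30-1-26-17-8 27-24 23 25 24 7 10 6 5 9 4 13 0 14 4 7 9 7 17 8 7 12 0 6-4 0-26 6-13 24-18 13-6-9-12-6-16-9-16-8-20z"/><path d="M417 225l-9 16-29 26-11 18 3 13 4 5 15 6 19 23 4 3 9 0 1-14 1-4 5-4 28-1 10 4 16 0 22-12 23-2-1-59-66 0-11-3-15-9z"/><path d="M33 347l-17 0 0 78 34 11 23-3 14-10 4-6 5-20 4-3-22-2-11-4-7-13-3-13-16-13z"/><path d="M139 57l-2 8-13 14-1 20 16 0 12 2 32 22 60 26 32 1-7-17-7-9-14-4-13 0-9-4-6-5-7-10-25-24-10 7-11-1-11-7z"/><path d="M295 16l-112 0-2 18-5 17 1 15 10 10 6-4 18-18 8-27 6 5 24 13 36-1 10-10z"/><path d="M527 303l-17 0-13 5-10 7-17 1-6 9-4 16 18 3 20 8 3 3 2 10 6 6 9 4 9 0z"/>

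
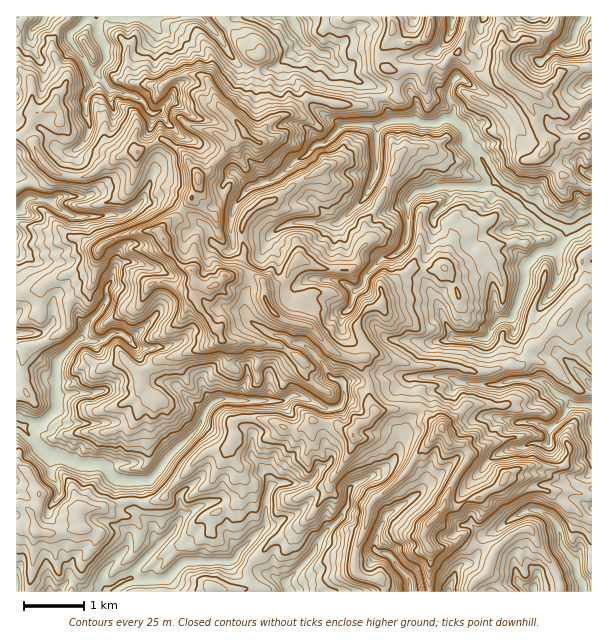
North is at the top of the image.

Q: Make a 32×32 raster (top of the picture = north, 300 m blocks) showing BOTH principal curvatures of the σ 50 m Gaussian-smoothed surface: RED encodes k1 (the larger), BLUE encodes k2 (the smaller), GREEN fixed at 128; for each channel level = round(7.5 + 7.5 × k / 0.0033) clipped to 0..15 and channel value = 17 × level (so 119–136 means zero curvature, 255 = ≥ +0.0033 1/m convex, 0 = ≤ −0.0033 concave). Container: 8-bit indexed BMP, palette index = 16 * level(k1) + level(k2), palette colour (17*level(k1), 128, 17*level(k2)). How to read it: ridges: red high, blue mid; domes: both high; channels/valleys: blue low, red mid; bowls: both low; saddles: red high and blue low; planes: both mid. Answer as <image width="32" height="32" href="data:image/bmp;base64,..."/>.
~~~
<image width="32" height="32" href="data:image/bmp;base64,Qk02CAAAAAAAADYEAAAoAAAAIAAAACAAAAABAAgAAAAAAAAEAAATCwAAEwsAAAABAAAAAAAAAIAAABGAAAAigAAAM4AAAESAAABVgAAAZoAAAHeAAACIgAAAmYAAAKqAAAC7gAAAzIAAAN2AAADugAAA/4AAAACAEQARgBEAIoARADOAEQBEgBEAVYARAGaAEQB3gBEAiIARAJmAEQCqgBEAu4ARAMyAEQDdgBEA7oARAP+AEQAAgCIAEYAiACKAIgAzgCIARIAiAFWAIgBmgCIAd4AiAIiAIgCZgCIAqoAiALuAIgDMgCIA3YAiAO6AIgD/gCIAAIAzABGAMwAigDMAM4AzAESAMwBVgDMAZoAzAHeAMwCIgDMAmYAzAKqAMwC7gDMAzIAzAN2AMwDugDMA/4AzAACARAARgEQAIoBEADOARABEgEQAVYBEAGaARAB3gEQAiIBEAJmARACqgEQAu4BEAMyARADdgEQA7oBEAP+ARAAAgFUAEYBVACKAVQAzgFUARIBVAFWAVQBmgFUAd4BVAIiAVQCZgFUAqoBVALuAVQDMgFUA3YBVAO6AVQD/gFUAAIBmABGAZgAigGYAM4BmAESAZgBVgGYAZoBmAHeAZgCIgGYAmYBmAKqAZgC7gGYAzIBmAN2AZgDugGYA/4BmAACAdwARgHcAIoB3ADOAdwBEgHcAVYB3AGaAdwB3gHcAiIB3AJmAdwCqgHcAu4B3AMyAdwDdgHcA7oB3AP+AdwAAgIgAEYCIACKAiAAzgIgARICIAFWAiABmgIgAd4CIAIiAiACZgIgAqoCIALuAiADMgIgA3YCIAO6AiAD/gIgAAICZABGAmQAigJkAM4CZAESAmQBVgJkAZoCZAHeAmQCIgJkAmYCZAKqAmQC7gJkAzICZAN2AmQDugJkA/4CZAACAqgARgKoAIoCqADOAqgBEgKoAVYCqAGaAqgB3gKoAiICqAJmAqgCqgKoAu4CqAMyAqgDdgKoA7oCqAP+AqgAAgLsAEYC7ACKAuwAzgLsARIC7AFWAuwBmgLsAd4C7AIiAuwCZgLsAqoC7ALuAuwDMgLsA3YC7AO6AuwD/gLsAAIDMABGAzAAigMwAM4DMAESAzABVgMwAZoDMAHeAzACIgMwAmYDMAKqAzAC7gMwAzIDMAN2AzADugMwA/4DMAACA3QARgN0AIoDdADOA3QBEgN0AVYDdAGaA3QB3gN0AiIDdAJmA3QCqgN0Au4DdAMyA3QDdgN0A7oDdAP+A3QAAgO4AEYDuACKA7gAzgO4ARIDuAFWA7gBmgO4Ad4DuAIiA7gCZgO4AqoDuALuA7gDMgO4A3YDuAO6A7gD/gO4AAID/ABGA/wAigP8AM4D/AESA/wBVgP8AZoD/AHeA/wCIgP8AmYD/AKqA/wC7gP8AzID/AN2A/wDugP8A/4D/AMSEtLSElJSTg6fJx7a3pISWpaTD6aDUs6LXpqShlteBtZW2toWkpaalgYGBpKaWlKSG17PEkMS1coTHhKXWpKOWhoaGt4W1g7W3p7iRxqa4gZbGsaC19+bFpMallsago6fHpqi2lJWVkraXhpeClcemkKb2oLf3tKKjgcPppaGmp6O2uLa2pqamkqSml6O1k+a0gPeBg4X2xKO2gYCA17WW6JDHppW1teejtoSXtbPWxOeAx/eVc7Wz1uaopdamp9eT1JWlkrKQpeaTpbiUhIOh9qSAgfeFg/ZxpvnHtaSj1oOCk4OEhMaAx9anpZSFpsaB55aVk9ako+eQksaj9ZOzpcfG2LaXp5WApranlKemp4XXppaEpeXVxsbj8aD4hISShKOjlKeWp6eAyebm6LPo1sXWhYWU+JSDgpCg0cDFx8eCxsXWpqjJtKCggICAwJDQgMemp6aVpdjm6Na3kKDHhZOjooKnpYLFpKbE99WS9tOQxoaEpKOQkICQoYDW1LaVkdfXttbGp5VztaHEhMjloaa2lbbV1efX5+fGxqWkyNaRwpD5kLKx1efV1tbm0pD3pcellXODlpWUlbeGlqeSo+eg8qCgxOiDpMeVkpHV95W0tZKVtrWRs6Cyt6eXl5a3tcOg9tmShNXmlHSl9qSllJDmyJaHgri4oqDGlbiGp6eFptOhpcVzx7amg9aEhrjYsKLXhoaEuJeixLOxp7iXp7eG5oDI1cHWtOjF5rSlksD0oOi2lainh6WngvaCt4SFhYT3cLGj5sWkk7RjlMjHlbbUgKPFqJeGl5SAw4PIlpen1ff04rXXlJTDxHWVyKaWldjZgOaFloaWxdfFk6bVxdaAkIG01+aVk9LlhpKAoYKTt6ew5pOXl7a0pISEhJDgoPTlxJBylNa2tZDoyLW1p5Kx1YDn07eXpYV0hNeD1MaktIGF2JOFtca1oZDD55aoyJD2hICAgZOEg5SE5/WE19a15pXGc3XX1pPEtKGQ5teko8K3lqfHpYO3yLTGkaTGg5Gnt9m0tNZy1aPYpsOQxMikssi3x5SClbeXyJW1t5WotbOE18HCwOa058XVtdPAwsHBppTEw5SmpoampNenpriS5ZH4oOHik9bGhOfVs7G0xaGgsKGRlqWVp5W3o7WUx5HlsJD0oLbHxoWFhaXW18a2xNbTtMLlk4a3x4XF55PHt4D199X14/eFdZWFpoWFhJOmtde0gMO26Ka0t5PHgtWg4oS1lJWVxJSSxqSFpoOWlreUo9X0paalcqDH1rO3tNOitceEhZbXkMi4l5SilYaGt8bloOSTtsXn1YCz1ZHloaS1o4OUpKDFpZWUgbentpW2prTXsMO1o4PFxqE="/>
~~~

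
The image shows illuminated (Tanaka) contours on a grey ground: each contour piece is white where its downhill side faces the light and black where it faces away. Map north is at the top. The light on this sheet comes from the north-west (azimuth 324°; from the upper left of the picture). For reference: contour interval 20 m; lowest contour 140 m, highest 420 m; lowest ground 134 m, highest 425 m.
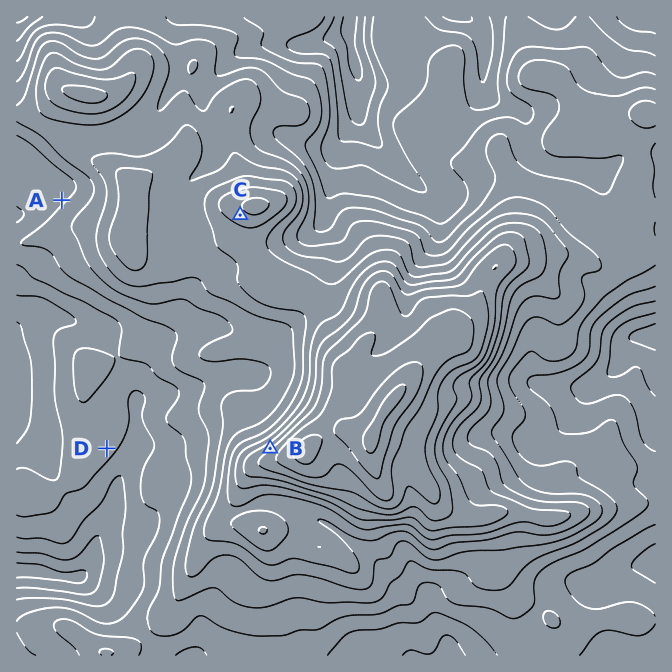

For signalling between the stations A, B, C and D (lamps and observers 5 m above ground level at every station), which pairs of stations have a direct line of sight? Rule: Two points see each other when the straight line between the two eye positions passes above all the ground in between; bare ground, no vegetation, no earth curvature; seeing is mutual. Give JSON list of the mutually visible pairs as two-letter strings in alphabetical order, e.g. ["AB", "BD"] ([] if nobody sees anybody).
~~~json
["BC", "BD", "CD"]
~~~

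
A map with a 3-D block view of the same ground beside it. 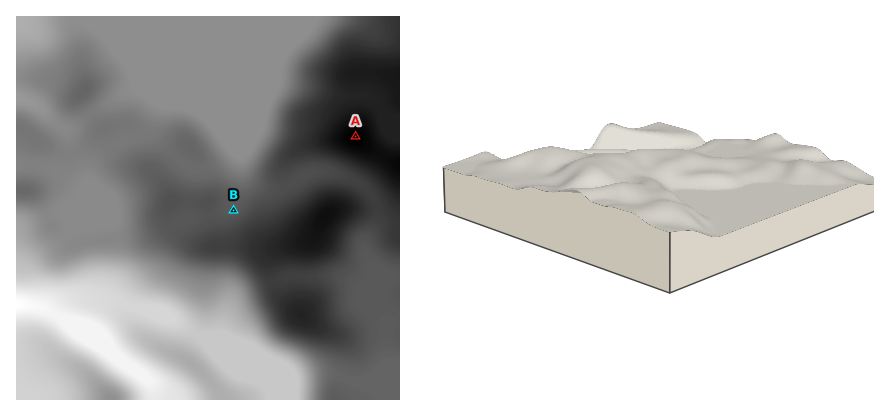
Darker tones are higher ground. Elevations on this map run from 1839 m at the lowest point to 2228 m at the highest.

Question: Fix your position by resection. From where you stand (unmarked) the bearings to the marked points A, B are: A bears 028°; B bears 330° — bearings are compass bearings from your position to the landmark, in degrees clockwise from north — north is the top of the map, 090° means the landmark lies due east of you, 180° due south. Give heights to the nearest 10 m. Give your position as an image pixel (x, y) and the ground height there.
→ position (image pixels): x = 277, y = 285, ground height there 2140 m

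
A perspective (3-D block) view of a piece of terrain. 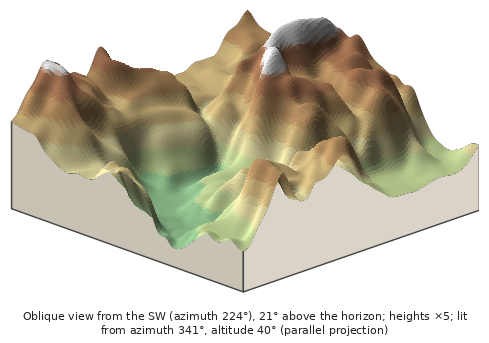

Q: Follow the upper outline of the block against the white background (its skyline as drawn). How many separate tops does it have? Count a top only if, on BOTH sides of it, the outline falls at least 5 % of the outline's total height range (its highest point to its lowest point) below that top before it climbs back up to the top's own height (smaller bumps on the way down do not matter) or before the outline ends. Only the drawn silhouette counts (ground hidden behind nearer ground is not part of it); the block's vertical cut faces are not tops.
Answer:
4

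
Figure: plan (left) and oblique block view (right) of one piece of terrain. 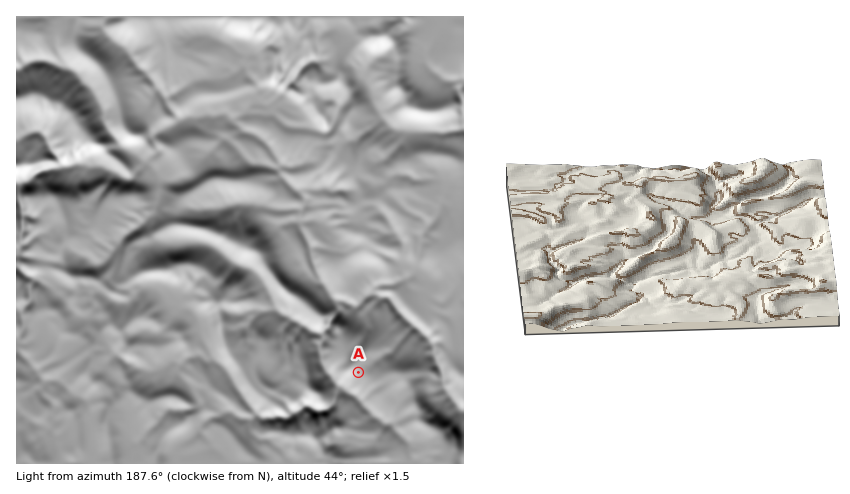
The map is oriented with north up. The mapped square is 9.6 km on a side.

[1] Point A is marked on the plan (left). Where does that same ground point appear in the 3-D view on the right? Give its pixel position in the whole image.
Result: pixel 585 286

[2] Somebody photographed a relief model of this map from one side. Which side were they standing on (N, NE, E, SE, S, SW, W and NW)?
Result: E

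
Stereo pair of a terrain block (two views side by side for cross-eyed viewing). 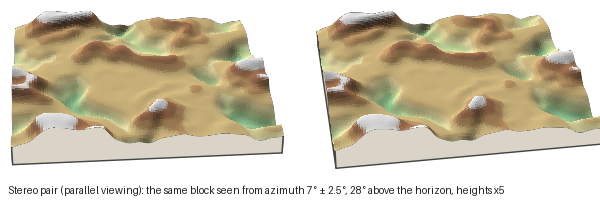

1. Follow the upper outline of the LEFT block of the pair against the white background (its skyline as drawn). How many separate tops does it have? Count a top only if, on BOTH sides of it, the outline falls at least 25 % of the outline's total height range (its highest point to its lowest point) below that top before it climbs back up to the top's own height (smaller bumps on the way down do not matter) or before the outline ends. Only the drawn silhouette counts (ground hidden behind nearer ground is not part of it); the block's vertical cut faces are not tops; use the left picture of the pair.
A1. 1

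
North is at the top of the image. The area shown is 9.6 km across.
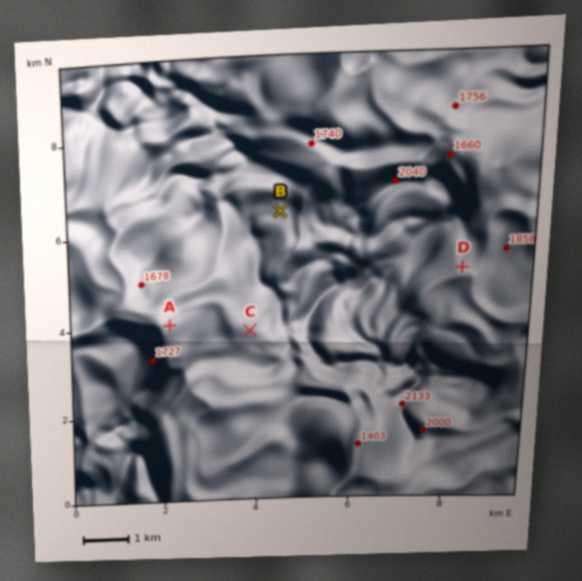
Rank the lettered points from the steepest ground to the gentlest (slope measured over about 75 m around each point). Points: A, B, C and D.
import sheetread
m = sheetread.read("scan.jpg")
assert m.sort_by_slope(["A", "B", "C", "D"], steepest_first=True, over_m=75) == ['C', 'A', 'D', 'B']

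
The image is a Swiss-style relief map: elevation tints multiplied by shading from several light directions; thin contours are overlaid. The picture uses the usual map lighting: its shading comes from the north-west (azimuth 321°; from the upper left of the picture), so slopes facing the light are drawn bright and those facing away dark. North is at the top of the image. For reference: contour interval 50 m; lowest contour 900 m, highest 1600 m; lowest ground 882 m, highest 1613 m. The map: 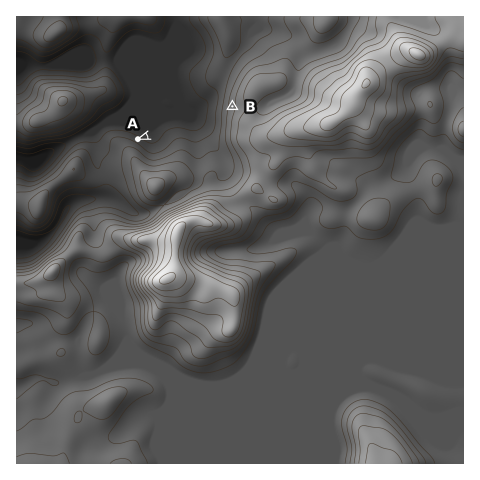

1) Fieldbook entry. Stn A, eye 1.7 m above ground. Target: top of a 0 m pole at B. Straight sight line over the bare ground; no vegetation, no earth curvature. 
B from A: seen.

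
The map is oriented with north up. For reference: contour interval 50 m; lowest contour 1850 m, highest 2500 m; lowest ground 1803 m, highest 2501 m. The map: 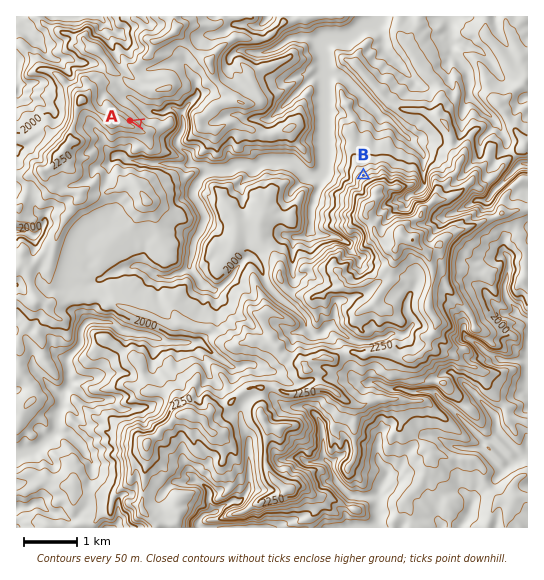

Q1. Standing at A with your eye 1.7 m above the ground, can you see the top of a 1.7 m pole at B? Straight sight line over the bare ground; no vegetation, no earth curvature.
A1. yes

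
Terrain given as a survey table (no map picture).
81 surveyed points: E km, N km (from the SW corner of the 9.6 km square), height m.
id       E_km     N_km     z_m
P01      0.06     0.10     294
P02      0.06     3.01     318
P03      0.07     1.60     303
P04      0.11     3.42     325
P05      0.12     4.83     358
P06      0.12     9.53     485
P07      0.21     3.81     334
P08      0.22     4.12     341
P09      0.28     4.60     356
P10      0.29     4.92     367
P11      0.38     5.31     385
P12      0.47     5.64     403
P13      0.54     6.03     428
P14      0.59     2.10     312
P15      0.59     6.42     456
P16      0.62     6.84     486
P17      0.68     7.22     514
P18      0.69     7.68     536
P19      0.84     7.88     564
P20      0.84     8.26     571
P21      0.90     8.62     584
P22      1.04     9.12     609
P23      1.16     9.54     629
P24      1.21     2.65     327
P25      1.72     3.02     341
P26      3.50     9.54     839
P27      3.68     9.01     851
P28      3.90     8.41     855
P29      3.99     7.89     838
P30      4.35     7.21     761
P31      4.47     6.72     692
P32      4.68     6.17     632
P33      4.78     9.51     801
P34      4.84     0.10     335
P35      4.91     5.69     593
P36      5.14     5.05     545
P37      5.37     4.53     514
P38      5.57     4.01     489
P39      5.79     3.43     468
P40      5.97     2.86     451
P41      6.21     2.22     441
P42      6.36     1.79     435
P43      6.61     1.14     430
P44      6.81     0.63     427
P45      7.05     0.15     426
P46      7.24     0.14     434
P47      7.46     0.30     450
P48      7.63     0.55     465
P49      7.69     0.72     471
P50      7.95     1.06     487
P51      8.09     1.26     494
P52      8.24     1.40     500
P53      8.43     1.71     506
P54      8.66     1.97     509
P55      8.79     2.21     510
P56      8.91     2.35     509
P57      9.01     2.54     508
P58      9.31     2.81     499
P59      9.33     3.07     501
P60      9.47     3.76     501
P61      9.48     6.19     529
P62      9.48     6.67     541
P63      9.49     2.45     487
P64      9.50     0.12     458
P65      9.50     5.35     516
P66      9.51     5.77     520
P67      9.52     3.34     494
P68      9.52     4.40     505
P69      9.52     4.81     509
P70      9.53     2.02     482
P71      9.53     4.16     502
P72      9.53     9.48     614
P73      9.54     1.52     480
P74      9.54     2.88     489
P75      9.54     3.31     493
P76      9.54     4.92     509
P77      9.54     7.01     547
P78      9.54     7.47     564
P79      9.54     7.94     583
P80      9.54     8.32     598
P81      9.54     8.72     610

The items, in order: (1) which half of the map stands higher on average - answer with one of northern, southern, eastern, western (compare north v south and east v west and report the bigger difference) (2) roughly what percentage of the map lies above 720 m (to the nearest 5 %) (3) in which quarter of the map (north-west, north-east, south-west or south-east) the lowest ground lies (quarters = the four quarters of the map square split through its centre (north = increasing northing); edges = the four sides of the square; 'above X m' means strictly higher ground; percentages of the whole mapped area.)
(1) The northern half stands higher on average than the southern half.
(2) About 15 % of the map lies above 720 m.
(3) The lowest point lies in the south-west quarter of the map.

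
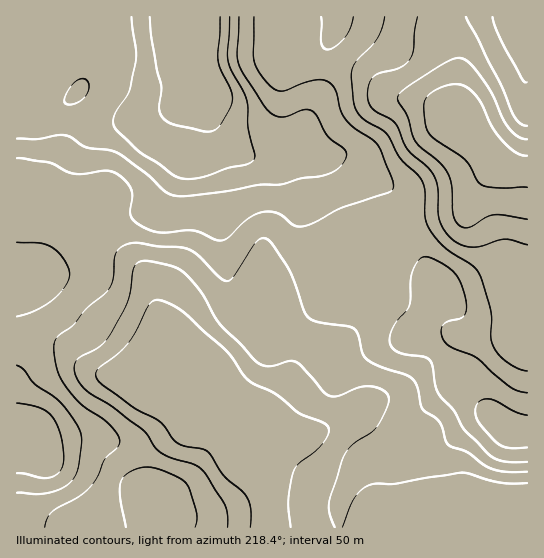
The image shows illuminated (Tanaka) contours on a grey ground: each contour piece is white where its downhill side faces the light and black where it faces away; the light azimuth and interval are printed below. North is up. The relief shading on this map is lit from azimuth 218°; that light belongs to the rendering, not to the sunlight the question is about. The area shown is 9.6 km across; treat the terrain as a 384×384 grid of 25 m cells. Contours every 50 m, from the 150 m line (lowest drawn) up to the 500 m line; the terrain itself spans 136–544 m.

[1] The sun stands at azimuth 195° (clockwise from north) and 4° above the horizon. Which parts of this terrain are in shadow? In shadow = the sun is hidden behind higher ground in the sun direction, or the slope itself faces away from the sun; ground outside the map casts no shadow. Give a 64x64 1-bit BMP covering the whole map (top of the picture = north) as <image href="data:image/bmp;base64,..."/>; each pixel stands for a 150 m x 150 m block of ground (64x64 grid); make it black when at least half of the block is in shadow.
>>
<image width="64" height="64" href="data:image/bmp;base64,Qk0+AgAAAAAAAD4AAAAoAAAAQAAAAEAAAAABAAEAAAAAAAACAAATCwAAEwsAAAIAAAAAAAAA////AAAAAAAAAAAAAAAAAAAAAAAAAAAAAAAAAAAAAAAAAAD4AAAAAAAAAfwAAAAAAAAD/AAAAAAAAP/4AAAAAAAB//gAAAAAAAH/+AAAAAAAAP/wAAAAAAAA//AAAAAAAAP/4AAAAAADj//gAAAAAA///8AAAAAC////wAAAAA////+AAAAAH////4AAAAA/////AAAAAD////wAAAAAP3//yAAAAAD/f//AAAAAAf8//4AAAAAD/z/HAAAAAAP/HwAAAAAAAf8EAAAAAAAAPwAAAAAAAAAfAAAAAAAAAA8AAAAAAAAABwAAAAAAAAADAAAAAAAAAGAAAAAAAAAA4AAAAAAAAAPgAAAAAAAAD+DAAAAAAAAP4OAAAAAAAB/g4AAAAAAAH//gAAAAAAAf/0AAAAAAAD//AAAAAAAAH/8AAAAAAAAf/wAAAAAAAA//AAAAAAAAD/8AAAAAAAA//wAAAAAAAP//AAAAAAAB//8AAAAAAAP//wAAAAAAA//8AAAAAAAf//gAAAAAAH//+AAAAAAA///wAAAAAAH///AAAAAB4f//4AAAAAf9///AAAAAD/z//4AAAAA////+AAAAAH////4AAAAAf////AAAAAB/hD8AAAAAAH+ACAAAAAAAfwAAAAAAAAA/AAAAAAAAAD8AAAAAAAAAPwAAAAAAAAA/AAAAAA=="/>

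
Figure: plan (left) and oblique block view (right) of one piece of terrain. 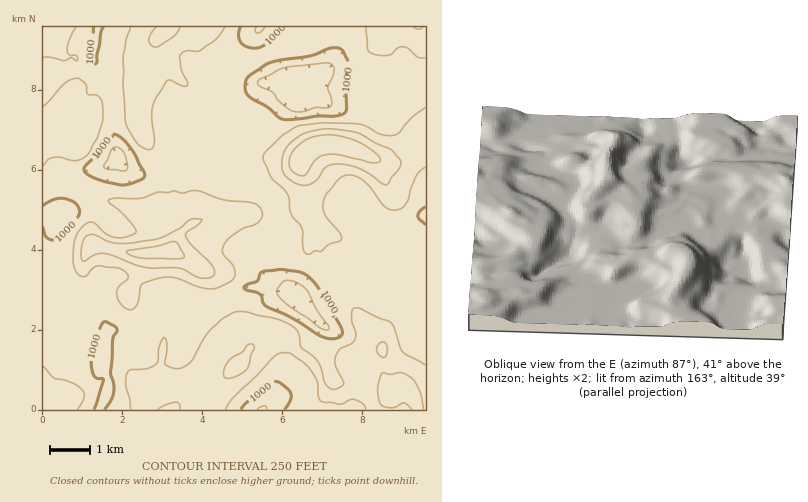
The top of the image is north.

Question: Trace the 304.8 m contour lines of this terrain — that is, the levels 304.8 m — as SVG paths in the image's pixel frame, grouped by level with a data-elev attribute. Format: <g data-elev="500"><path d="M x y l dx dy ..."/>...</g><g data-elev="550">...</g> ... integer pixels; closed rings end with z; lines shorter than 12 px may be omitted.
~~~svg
<g data-elev="304.8"><path d="M94 410l9-30-7-2-3-4-2-8 1-10 8-28 2-5 4-1 9 4 2 4-4 10-2 32 3 12 0 8-3 8-7 10"/><path d="M241 410l7-9 13-9 9-9 6-2 6 3 9 10-1 6-6 10"/><path d="M328 339l-10-4-30-19-21-10-4-4-3-8-15-4-1-4 13-4 3-9 4-2 20-1 14 2 8 3 12 13 24 42 0 4-2 3-4 1z"/><path d="M426 225l-7-7-1-2 2-4 6-5"/><path d="M42 206l12-7 10-1 11 4 3 4 2 6-5 8-13 15-6 4-4 1-5-2-5-11"/><path d="M118 185l-24-7-8-4-2-4 1-4 12-12 11-17 6-3 6 3 8 8 7 9 10 20-2 4-9 5-8 2z"/><path d="M284 120l-5-2-11-10-20-12-3-8 3-10 18-13 6-3 40-6 20-8 10 2 7 14-4 24 2 20-2 4-9 4-18 0z"/><path d="M104 26l-3 8-4 22 0 6-3 2-2-2-1-6 3-30"/><path d="M283 26l-17 18-6 3-6 1-8-2-6-4-1-8 1-8"/></g>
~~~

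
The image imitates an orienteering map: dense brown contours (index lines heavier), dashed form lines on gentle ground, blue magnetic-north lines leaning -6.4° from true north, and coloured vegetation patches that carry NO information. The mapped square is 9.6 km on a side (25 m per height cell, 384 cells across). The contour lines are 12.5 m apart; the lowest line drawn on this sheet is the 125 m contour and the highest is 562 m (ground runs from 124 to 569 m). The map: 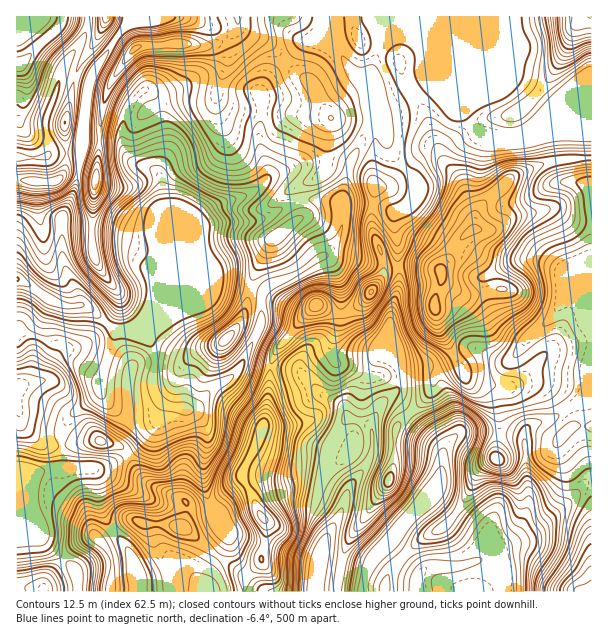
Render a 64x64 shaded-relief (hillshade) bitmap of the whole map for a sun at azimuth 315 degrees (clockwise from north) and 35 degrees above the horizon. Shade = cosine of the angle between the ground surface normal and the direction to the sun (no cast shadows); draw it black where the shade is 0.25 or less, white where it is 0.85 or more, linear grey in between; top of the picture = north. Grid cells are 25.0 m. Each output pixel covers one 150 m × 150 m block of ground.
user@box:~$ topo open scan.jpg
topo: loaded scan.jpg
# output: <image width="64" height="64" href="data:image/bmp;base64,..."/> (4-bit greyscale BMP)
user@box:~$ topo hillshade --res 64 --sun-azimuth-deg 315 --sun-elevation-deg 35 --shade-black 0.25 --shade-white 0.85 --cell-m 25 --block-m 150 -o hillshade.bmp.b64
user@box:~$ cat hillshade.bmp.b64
<image width="64" height="64" href="data:image/bmp;base64,Qk12CAAAAAAAAHYAAAAoAAAAQAAAAEAAAAABAAQAAAAAAAAIAAATCwAAEwsAABAAAAAAAAAAAAAAABEREQAiIiIAMzMzAERERABVVVUAZmZmAHd3dwCIiIgAmZmZAKqqqgC7u7sAzMzMAN3d3QDu7u4A////AJmYdnrMlniqmIiImZdVQgBYqUR6l2Z4mZmYiIrN3cypqqh3isyWeJmYiIiZqGVBAFipVHqoZniZmZiIms3d3LrMuoeJu5ZomYiIiIqqhkEAWKpjaal2aIiIiIiavd3curvLqHialniYiIiIirunQQBIqmNIqoZWd3iIiJm83dy7qqu5h3iHeIiHd3iJvLhBACeaciWKqGVVZ3iImavN3LuZmruoiHd4h3dneIm8uFEABYqUAmiqllRVeIiJmrzMy4iJvMuYiHd3d3Z3iaqoYwACercgJpq6hkRniIiJq7y7iImszKmZiIiZh2eJmZhlIAFIumACeby5ZFaJmImau7uIiazMu7u6qqqXZ4mqmHZDMzarlAA3m8yVRXiYiZiru4iZq8u7zcu7upd3iKqodkRVRZu3EAN5vLdDV5iJmImqiJmby6vMy7q6mImYmpdmQ1ZUe7pQAFibylM1d3mYeJqImZq7q8y7q7upq7mIhlZURmVpzJMAForLcyNFaJh3iYiZmZqqu7u7zKmt25h2VWVGdVe9xwAEebyVMiNXiHd4iIiIiImqu6vMqK3+uGZEVlaHVZzaQANpvLhTIld3d3d3Zmd2Zomqq8yonf/ZZkNGVoh2attiI1i925dDaId3Z2ZmZ3ZVZ4ibzLmc/+t2UzVleYdpy2MkWK3uyXV5mHd3Vmd4mYd3eJq8ypvv7JZTNFVomHi6YiNXnO7adoqph3dmZ4mqqYiIiau7q97tp1Q0VFeYeLpiEjV6zcl2eamIiHdmeKqpmYiImaqrzu7IVFZlRoiIu4QQEkeaqGVomZmId2ZnmqmZh3iJmavN7+p1Z4dVeHerp0EBJGeHZVZ4mZh3ZmZ4mZmHeIiIms3v63ZoiGV3dou6hCEjRmZmVmZ4iHdmZlaJmYd4h3eKvN7shmeIdWd2eaqnQzRWZ3Zmd2eIh3ZmVniZh3iHd3is3uyGd3h1V3Znmql2ZmZ3h3d3d3iYiHZWeJmGeZh3dnnO7IZ4iHZGd3eKqoiHZniYiId3eKmZh2Z4mpd5qYeGVZ3shniIh1V4iIqqmZh2eJmYh3d4upmXdmeamHmqmIdDWu2EV4iIZmiImqmZmIdmiZmHd3e6mZh3Z5qpiaqpmGIn3qQ1iYdmZ4iZmHeIh2VomYh3d6qZmIh2iZmZq7u7lSS/6TRoh1VWiJmHVVZ3ZUaJmId3mZmZmYeImYmrvN3ZQn79hEZ2QzNomYdUNGZlRGiZiIiImqqqmHd4iJq83v2UW+62RGZTITiqqGQ0VWVDRomYiIiJqqqpdUaIiZq97sdZzdpkV3YwBqu5dURVZUMjaJiImYmZmZl1NHiIiZre2Wm97adomFEErMuGZlVmUyJHiIipiId4iHZEaIiIib3aec3v6om8kwKcy5dnZmZlMjaIiKmHdnd3dlVoiIiIrMp4rO/9u97YIXvLl2d4iHdTRoiIqXdnd3dmZniIiIibynZ5ve3M3uxzaruXZniZmHVWiIiId3eIdlV3iIiIiJrLhmZ5vLvN3aeLuphmZ3iIh2eIiIiHeJmFRXeIiIiImruWVVaJqrzLqJvMqXZmZWd3ZniIiYdpqoQ1d3iIiImZqpdlVmeKu7qYrNy6h3ZURWZmZ3iJhmm7hDV3iIiIiZmqqXVFZnm8uoec3MuYdlQzRVVWZ4iHebuDNXeIiIiKu7u6l1RWaKzKiJvMu6l3ZTI1VVVWiId6y3MkZ3iIiImru7u6dlVnrMqIq93LupiHUzRVVmZ3dmm7YiNWeIiIiZqqmauodmecyoiazdy6mIiGVVVWZlVDN7pQAjRniIiImaqpiamHd5vJd4mt7bqoeId4h2ZmMyADq2ABIkV3d3d4mrqYiIdnirl2eJvdy6qHZniZh3dEMgB8gRNDNWZmZmZnmrqHZVZ6qXd3ib3Lq6hlVomYh3iHUFyjJGZmd3d2ZlVoqqmGVXmpiHiJq8ury4VEVnd3qqumXMQkeHeIiId2ZVaJmph2erqZiImauqvNyWVEVVWqq7l81RRnd4mZmHdmZniJmYd5upmYiZmqqs3cqYdmVYiJqHvWFGZmeJqph3Znd3iIh2ipmZmZmZmaq8zLuqmZZmiHacYkZlZ4mZmHdnd3d3h3ZpmImZmZiJmZqqu7u6pmaIVZtiV2ZmeJmYh3eIiId3ZmiIiaqZmIiIiIiZmZmWZppki2FYdmZ4iYh3d4iIiId2Z4iJmpmZiIiHd4iIiIZWm4OLcUiHd3iJiHd3iYiIiHdniImZmYiZmYh2eIiIh1R7pXuRJ5iIiZmHd3eJmZmZh3eIiJmYiImZqpdniIiHVGqme6IViZmZmYh3eImZmYiIeIiIiIiIiJmqqXZ4iIdTWKdrxAN4mZmqmHd4iZmIiIiIiIiIiIiIiImql2eIhUNHp1rYAEeIiJmYZmeIiIiIeIiIiIiIiIiIiJqpZWiFQjaYWO1AFGd3eJh1Z3iJmIiIiIiIiIiIiIiImap1RXZSJIlVv6ECRFVmeHZWeImZiIiIiJiIiIiIiIiJqpYzSXMSWYRt6CI0REVnd2ZniJmYiId4mIiIiIiIiImrp0EbpzAmljn+l3dmZnd3Zmd4iIiIh3iZiIiIiIiIiau5YxmqcwKJQ7/czLqZmId3Z3d4iImIiIiIiIiIiIiImrp1OJqnIWphW8zNzLqZmHd3d3d4mYiIiIiIiIiIiImau5doiapSSoEoqrzMupmYd3d3dniZiIiIiIiIiIiIiaq7qH"/>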